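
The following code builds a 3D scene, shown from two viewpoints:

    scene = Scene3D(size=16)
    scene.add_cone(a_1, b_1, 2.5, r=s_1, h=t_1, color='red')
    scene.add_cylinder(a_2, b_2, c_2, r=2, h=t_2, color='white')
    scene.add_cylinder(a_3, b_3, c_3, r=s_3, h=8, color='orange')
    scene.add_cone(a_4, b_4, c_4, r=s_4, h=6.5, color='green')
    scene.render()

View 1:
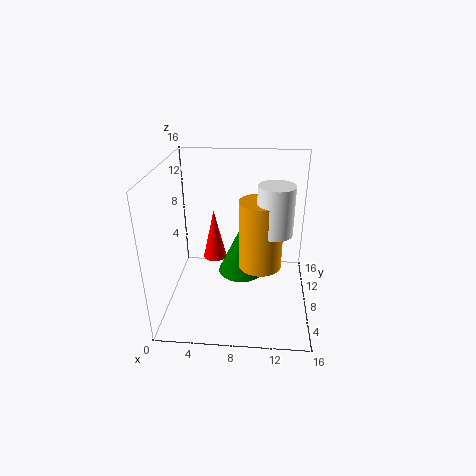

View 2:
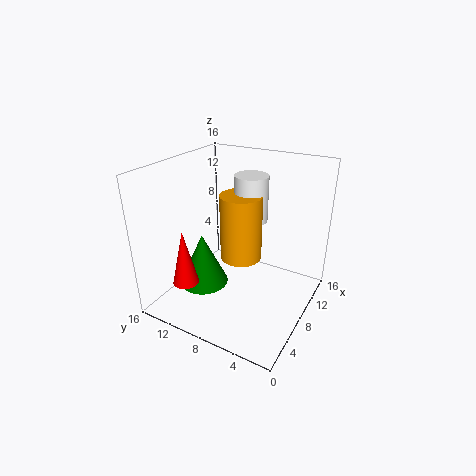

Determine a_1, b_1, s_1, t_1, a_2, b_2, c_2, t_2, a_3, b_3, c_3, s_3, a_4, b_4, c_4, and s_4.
a_1 = 4.5
b_1 = 13
s_1 = 1.5
t_1 = 6.5
a_2 = 12
b_2 = 8.5
c_2 = 8.5
t_2 = 5.5
a_3 = 10.5
b_3 = 9
c_3 = 4
s_3 = 2.5
a_4 = 8
b_4 = 13
c_4 = 0.5
s_4 = 3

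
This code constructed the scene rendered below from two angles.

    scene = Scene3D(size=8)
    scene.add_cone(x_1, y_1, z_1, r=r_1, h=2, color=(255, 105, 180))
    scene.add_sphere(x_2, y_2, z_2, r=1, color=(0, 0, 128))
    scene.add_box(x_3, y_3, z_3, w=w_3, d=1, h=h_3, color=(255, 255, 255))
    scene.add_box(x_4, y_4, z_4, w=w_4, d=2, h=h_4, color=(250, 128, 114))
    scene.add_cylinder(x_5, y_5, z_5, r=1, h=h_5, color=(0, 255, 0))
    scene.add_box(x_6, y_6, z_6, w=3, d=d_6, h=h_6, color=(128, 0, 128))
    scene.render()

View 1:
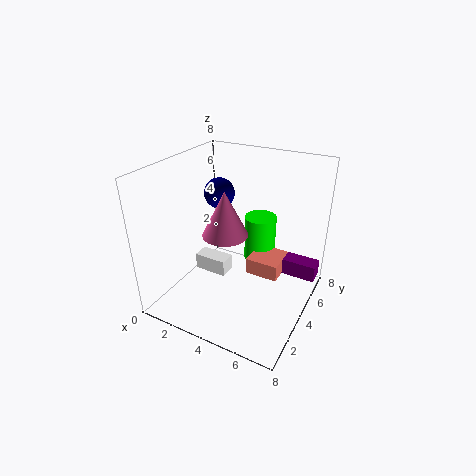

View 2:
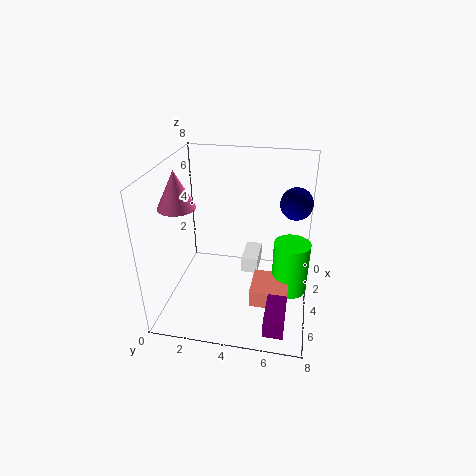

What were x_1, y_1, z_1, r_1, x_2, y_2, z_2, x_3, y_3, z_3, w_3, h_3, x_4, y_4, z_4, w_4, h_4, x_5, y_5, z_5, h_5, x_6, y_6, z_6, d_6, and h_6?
x_1 = 5, y_1 = 1, z_1 = 6, r_1 = 1, x_2 = 1, y_2 = 7, z_2 = 5, x_3 = 1, y_3 = 4, z_3 = 1, w_3 = 2, h_3 = 1, x_4 = 4, y_4 = 5, z_4 = 1, w_4 = 2, h_4 = 1, x_5 = 4, y_5 = 7, z_5 = 1, h_5 = 3, x_6 = 5, y_6 = 6, z_6 = 1, d_6 = 1, h_6 = 1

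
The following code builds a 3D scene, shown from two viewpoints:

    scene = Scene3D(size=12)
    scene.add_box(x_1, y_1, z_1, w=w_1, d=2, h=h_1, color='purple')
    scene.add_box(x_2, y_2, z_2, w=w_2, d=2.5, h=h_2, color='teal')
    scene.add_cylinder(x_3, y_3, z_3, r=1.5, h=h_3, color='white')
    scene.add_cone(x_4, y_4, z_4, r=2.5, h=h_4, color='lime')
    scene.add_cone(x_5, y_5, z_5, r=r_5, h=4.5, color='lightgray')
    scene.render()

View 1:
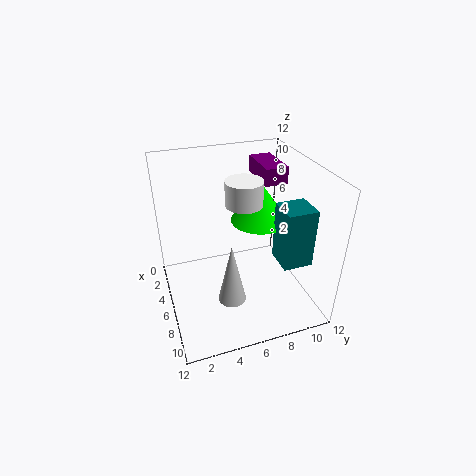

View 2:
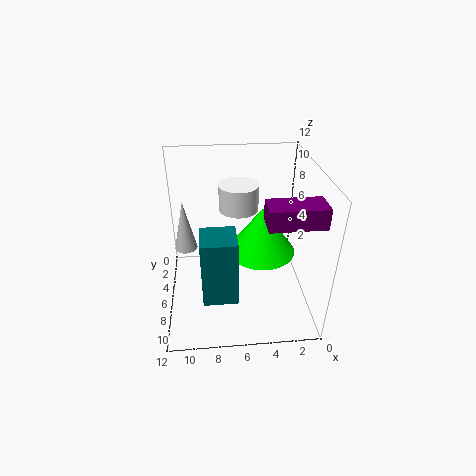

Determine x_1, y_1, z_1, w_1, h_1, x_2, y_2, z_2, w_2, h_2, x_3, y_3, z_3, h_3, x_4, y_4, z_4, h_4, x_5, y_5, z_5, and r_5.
x_1 = 0.5
y_1 = 9
z_1 = 9.5
w_1 = 4
h_1 = 1.5
x_2 = 6.5
y_2 = 9
z_2 = 4
w_2 = 2.5
h_2 = 5
x_3 = 6
y_3 = 6.5
z_3 = 9
h_3 = 2
x_4 = 4.5
y_4 = 8.5
z_4 = 6.5
h_4 = 3.5
x_5 = 10.5
y_5 = 4
z_5 = 4
r_5 = 1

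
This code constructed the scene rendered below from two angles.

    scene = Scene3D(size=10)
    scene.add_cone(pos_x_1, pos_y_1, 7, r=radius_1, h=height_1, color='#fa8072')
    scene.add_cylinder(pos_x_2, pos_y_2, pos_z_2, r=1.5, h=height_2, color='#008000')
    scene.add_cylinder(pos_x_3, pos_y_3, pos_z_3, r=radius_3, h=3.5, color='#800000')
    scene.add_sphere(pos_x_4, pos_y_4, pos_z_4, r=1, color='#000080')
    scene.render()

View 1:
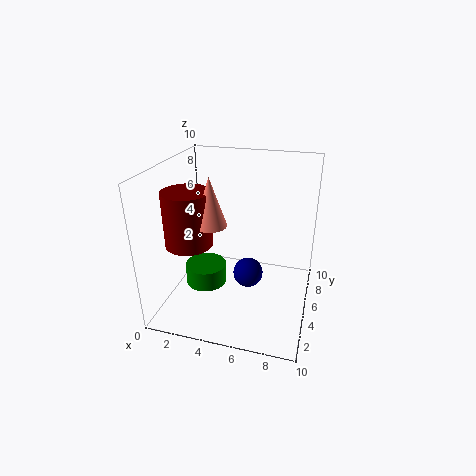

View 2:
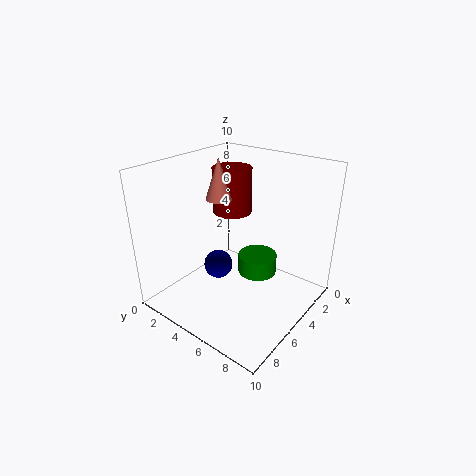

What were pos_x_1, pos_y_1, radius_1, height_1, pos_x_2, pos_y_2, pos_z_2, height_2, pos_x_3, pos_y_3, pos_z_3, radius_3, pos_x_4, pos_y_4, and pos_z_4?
pos_x_1 = 4, pos_y_1 = 2.5, radius_1 = 1, height_1 = 3, pos_x_2 = 2.5, pos_y_2 = 5, pos_z_2 = 1, height_2 = 1.5, pos_x_3 = 2.5, pos_y_3 = 2.5, pos_z_3 = 5.5, radius_3 = 1.5, pos_x_4 = 6, pos_y_4 = 4, pos_z_4 = 3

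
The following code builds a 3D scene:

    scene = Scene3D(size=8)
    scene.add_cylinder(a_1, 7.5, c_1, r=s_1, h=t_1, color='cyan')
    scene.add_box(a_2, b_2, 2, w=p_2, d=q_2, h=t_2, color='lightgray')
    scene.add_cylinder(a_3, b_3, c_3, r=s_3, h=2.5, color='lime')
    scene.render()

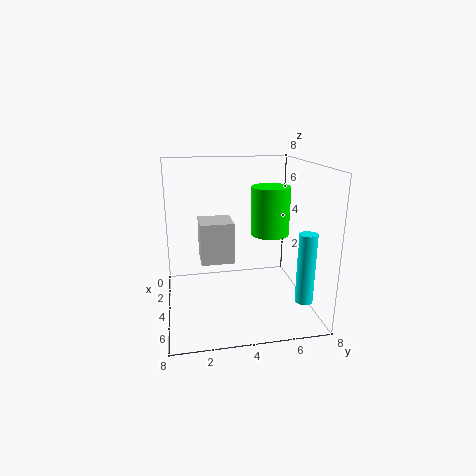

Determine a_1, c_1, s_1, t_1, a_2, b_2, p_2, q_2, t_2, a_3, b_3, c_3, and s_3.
a_1 = 5.5, c_1 = 0.5, s_1 = 0.5, t_1 = 4, a_2 = 1, b_2 = 2, p_2 = 2, q_2 = 2, t_2 = 2.5, a_3 = 5, b_3 = 5.5, c_3 = 4.5, s_3 = 1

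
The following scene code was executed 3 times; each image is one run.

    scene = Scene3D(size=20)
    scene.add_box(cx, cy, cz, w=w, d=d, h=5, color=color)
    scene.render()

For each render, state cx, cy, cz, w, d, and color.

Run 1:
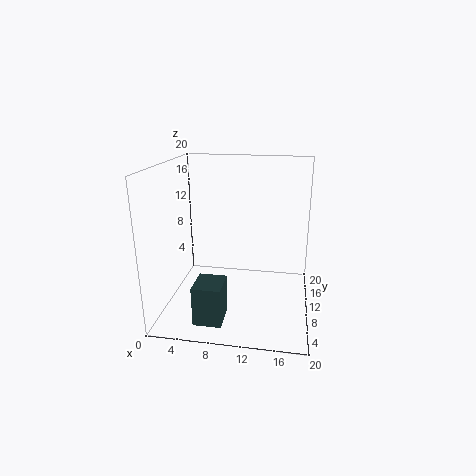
cx = 6
cy = 0.5
cz = 2
w = 3.5
d = 4
color = 'darkslategray'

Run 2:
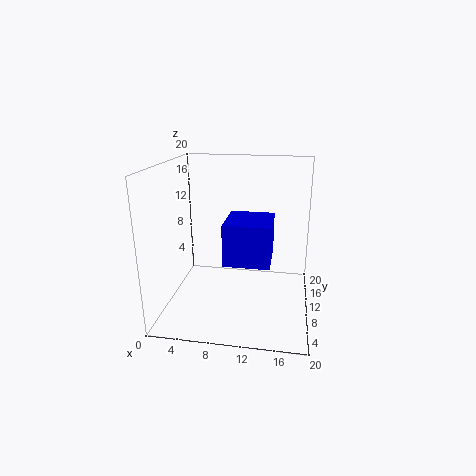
cx = 9.5
cy = 2
cz = 9.5
w = 5.5
d = 6
color = 'blue'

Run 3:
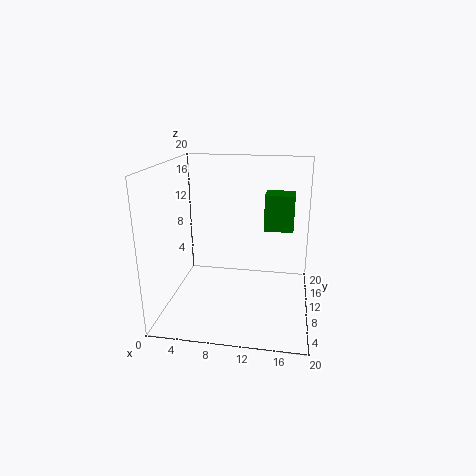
cx = 13.5
cy = 10.5
cz = 11
w = 4
d = 3.5
color = 'green'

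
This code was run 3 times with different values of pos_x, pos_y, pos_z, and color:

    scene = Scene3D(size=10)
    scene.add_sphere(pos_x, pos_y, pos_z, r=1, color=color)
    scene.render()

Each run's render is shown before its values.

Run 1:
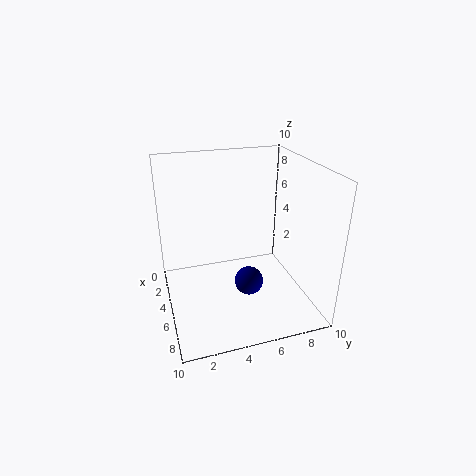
pos_x = 6, pos_y = 5.5, pos_z = 2, color = 'navy'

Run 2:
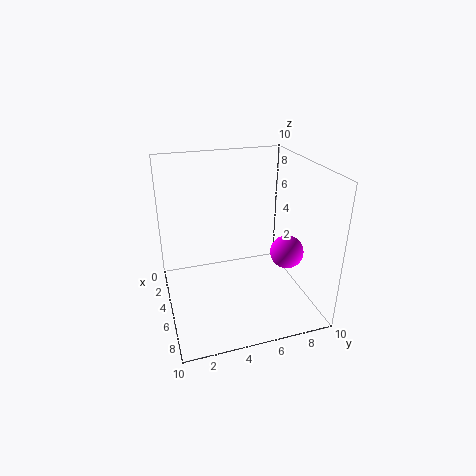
pos_x = 8.5, pos_y = 7, pos_z = 5.5, color = 'magenta'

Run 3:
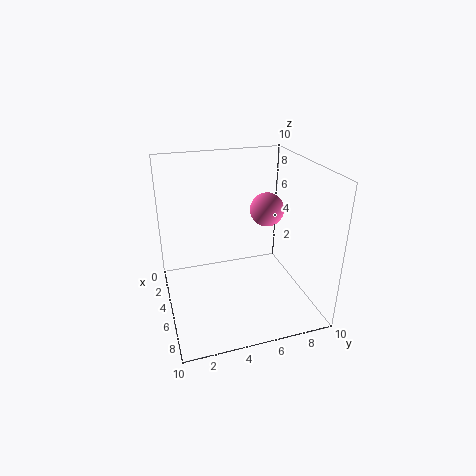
pos_x = 7.5, pos_y = 6, pos_z = 8, color = 'hotpink'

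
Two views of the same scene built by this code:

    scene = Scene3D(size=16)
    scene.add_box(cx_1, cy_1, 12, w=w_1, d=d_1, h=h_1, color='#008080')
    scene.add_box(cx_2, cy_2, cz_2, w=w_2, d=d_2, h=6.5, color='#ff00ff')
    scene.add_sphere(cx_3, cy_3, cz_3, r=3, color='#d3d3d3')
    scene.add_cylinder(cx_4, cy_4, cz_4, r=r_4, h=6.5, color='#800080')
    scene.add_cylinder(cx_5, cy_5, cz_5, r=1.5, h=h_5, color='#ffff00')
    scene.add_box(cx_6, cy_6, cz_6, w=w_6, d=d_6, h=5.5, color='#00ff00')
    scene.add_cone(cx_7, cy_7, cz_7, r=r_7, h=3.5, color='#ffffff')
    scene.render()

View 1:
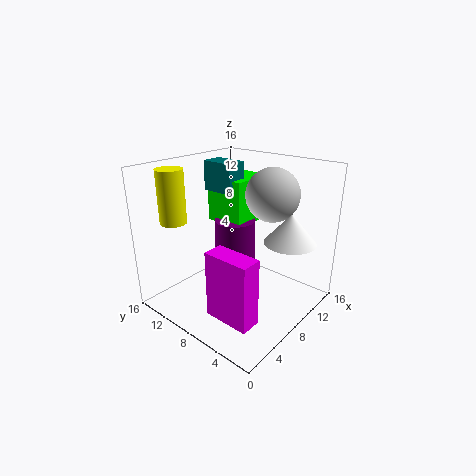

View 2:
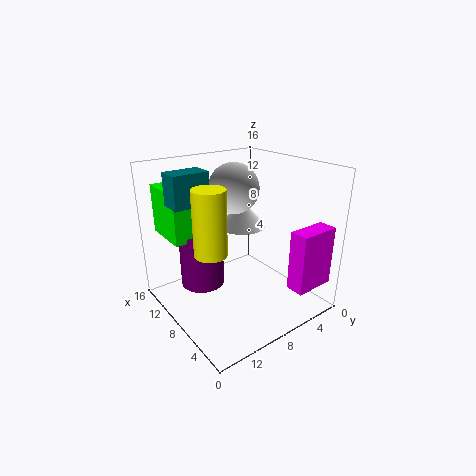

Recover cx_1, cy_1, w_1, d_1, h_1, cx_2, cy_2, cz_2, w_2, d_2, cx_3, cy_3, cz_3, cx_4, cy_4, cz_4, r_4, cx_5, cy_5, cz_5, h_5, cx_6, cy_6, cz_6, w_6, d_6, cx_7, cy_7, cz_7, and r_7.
cx_1 = 9.5
cy_1 = 10.5
w_1 = 2.5
d_1 = 4
h_1 = 3.5
cx_2 = 0.5
cy_2 = 1
cz_2 = 3.5
w_2 = 2
d_2 = 4.5
cx_3 = 11.5
cy_3 = 6
cz_3 = 12.5
cx_4 = 11
cy_4 = 11
cz_4 = 2
r_4 = 2.5
cx_5 = 4
cy_5 = 14
cz_5 = 9.5
h_5 = 6
cx_6 = 10
cy_6 = 9.5
cz_6 = 8
w_6 = 5.5
d_6 = 5
cx_7 = 12.5
cy_7 = 4
cz_7 = 7
r_7 = 3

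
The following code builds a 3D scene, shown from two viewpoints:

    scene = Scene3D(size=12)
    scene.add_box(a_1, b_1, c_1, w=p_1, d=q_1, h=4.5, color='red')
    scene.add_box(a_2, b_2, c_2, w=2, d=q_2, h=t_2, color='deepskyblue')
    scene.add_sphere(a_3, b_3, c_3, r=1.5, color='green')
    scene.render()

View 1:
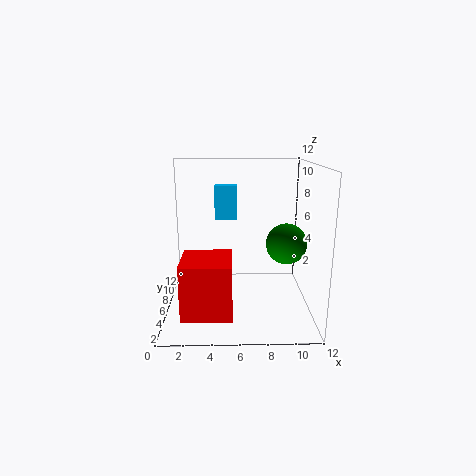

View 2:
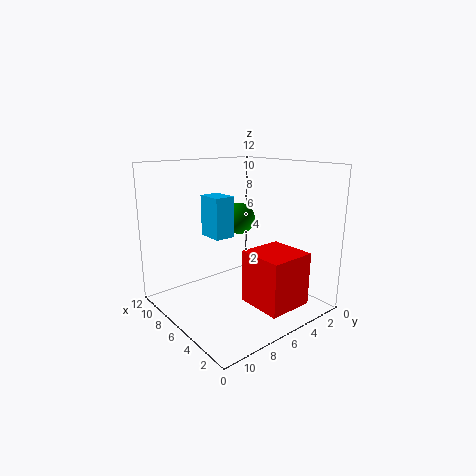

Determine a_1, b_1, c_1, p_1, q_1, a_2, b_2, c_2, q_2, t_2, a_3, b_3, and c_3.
a_1 = 1.5
b_1 = 2
c_1 = 0.5
p_1 = 4
q_1 = 4
a_2 = 4
b_2 = 8
c_2 = 7
q_2 = 1.5
t_2 = 3
a_3 = 9.5
b_3 = 3
c_3 = 6.5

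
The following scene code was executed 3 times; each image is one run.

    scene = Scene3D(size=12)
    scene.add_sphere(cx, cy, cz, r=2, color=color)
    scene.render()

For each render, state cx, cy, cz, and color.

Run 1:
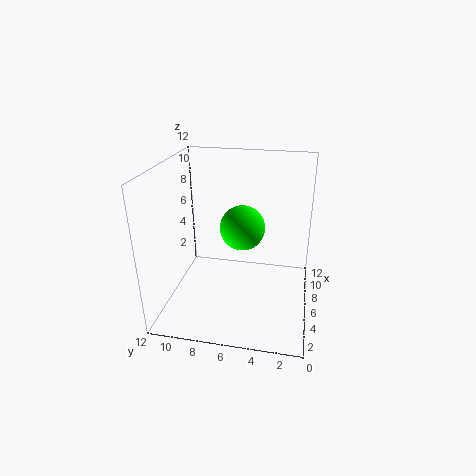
cx = 8, cy = 6, cz = 6, color = 'lime'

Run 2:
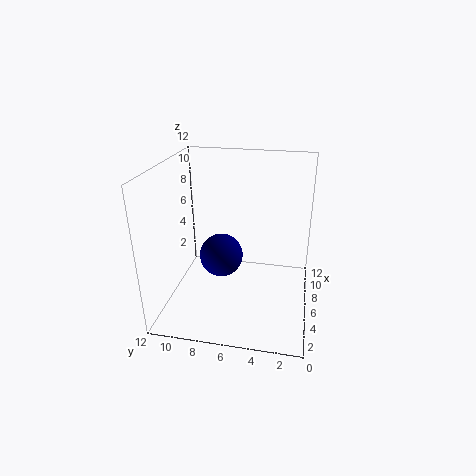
cx = 8, cy = 8, cz = 3, color = 'navy'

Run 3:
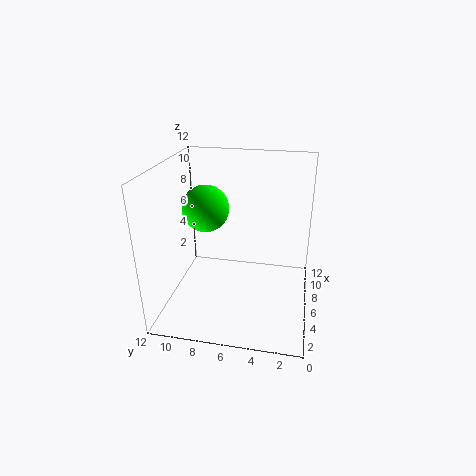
cx = 7, cy = 9, cz = 8, color = 'lime'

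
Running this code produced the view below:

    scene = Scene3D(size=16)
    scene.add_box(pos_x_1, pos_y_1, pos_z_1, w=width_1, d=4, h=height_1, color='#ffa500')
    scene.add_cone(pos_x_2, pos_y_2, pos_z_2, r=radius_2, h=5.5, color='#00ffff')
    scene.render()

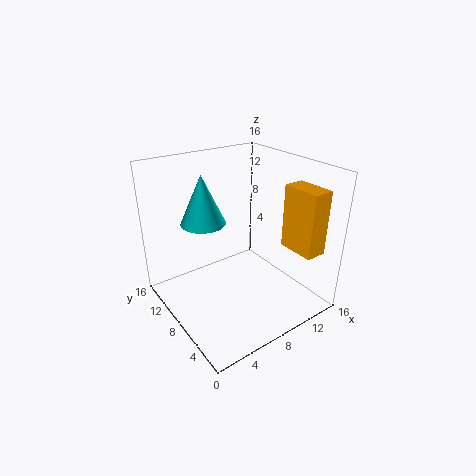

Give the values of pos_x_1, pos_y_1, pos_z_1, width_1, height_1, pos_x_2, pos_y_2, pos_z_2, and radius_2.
pos_x_1 = 11.25; pos_y_1 = 0.5; pos_z_1 = 7.75; width_1 = 2.25; height_1 = 6.75; pos_x_2 = 5.25; pos_y_2 = 10.75; pos_z_2 = 9.5; radius_2 = 2.5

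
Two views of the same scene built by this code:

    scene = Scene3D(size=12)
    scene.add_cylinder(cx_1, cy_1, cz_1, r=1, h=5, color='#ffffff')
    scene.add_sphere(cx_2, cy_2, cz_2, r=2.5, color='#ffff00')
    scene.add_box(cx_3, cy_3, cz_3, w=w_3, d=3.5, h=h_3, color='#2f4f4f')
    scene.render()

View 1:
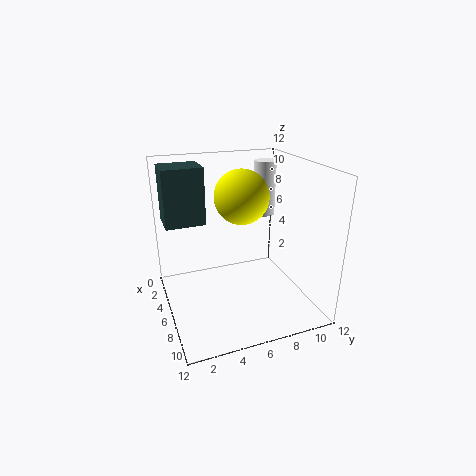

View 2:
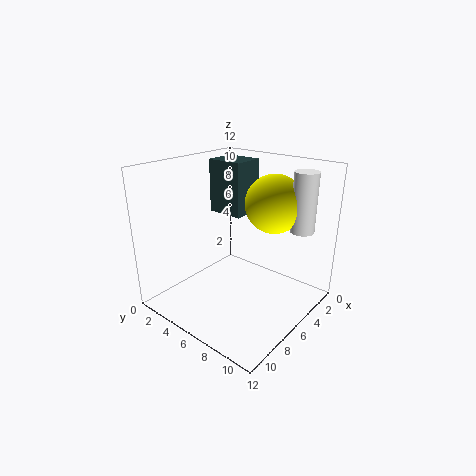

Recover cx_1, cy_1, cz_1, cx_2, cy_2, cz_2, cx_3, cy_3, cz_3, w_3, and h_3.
cx_1 = 2.5, cy_1 = 10, cz_1 = 6.5, cx_2 = 3, cy_2 = 7.5, cz_2 = 8.5, cx_3 = 0.5, cy_3 = 0.5, cz_3 = 6.5, w_3 = 3, h_3 = 5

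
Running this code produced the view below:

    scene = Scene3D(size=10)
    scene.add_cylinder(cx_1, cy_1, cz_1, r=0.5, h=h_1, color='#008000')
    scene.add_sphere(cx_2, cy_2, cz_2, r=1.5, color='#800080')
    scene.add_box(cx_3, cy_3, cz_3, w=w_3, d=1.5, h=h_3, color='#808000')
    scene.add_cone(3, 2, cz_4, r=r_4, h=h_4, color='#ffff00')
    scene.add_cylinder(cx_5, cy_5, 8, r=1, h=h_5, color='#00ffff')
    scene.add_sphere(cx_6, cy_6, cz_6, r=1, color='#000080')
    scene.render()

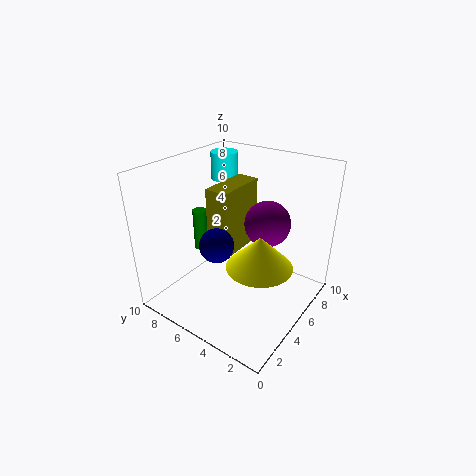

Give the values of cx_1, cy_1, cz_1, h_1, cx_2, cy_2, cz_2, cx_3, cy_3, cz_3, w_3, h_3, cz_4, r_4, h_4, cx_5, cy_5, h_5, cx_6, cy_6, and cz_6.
cx_1 = 4.5; cy_1 = 8; cz_1 = 3.5; h_1 = 3; cx_2 = 5.5; cy_2 = 3; cz_2 = 6.5; cx_3 = 3; cy_3 = 4.5; cz_3 = 4.5; w_3 = 3.5; h_3 = 4.5; cz_4 = 5; r_4 = 2; h_4 = 2; cx_5 = 7.5; cy_5 = 8; h_5 = 2; cx_6 = 1.5; cy_6 = 4; cz_6 = 6.5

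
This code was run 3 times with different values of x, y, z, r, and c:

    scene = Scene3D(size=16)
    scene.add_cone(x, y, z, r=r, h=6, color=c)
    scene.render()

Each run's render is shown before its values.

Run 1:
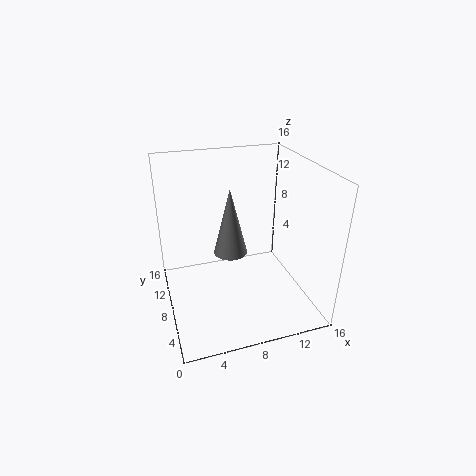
x = 5.5; y = 2.5; z = 10; r = 1.5; c = 'gray'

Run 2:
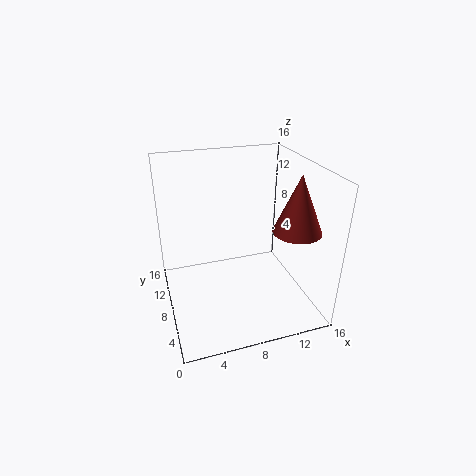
x = 13; y = 4; z = 10; r = 2.5; c = 'brown'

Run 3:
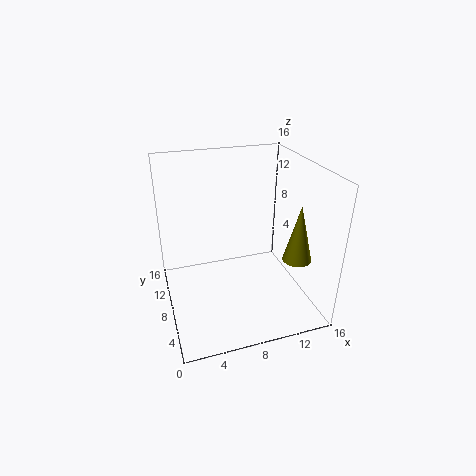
x = 13; y = 3.5; z = 7; r = 1.5; c = 'olive'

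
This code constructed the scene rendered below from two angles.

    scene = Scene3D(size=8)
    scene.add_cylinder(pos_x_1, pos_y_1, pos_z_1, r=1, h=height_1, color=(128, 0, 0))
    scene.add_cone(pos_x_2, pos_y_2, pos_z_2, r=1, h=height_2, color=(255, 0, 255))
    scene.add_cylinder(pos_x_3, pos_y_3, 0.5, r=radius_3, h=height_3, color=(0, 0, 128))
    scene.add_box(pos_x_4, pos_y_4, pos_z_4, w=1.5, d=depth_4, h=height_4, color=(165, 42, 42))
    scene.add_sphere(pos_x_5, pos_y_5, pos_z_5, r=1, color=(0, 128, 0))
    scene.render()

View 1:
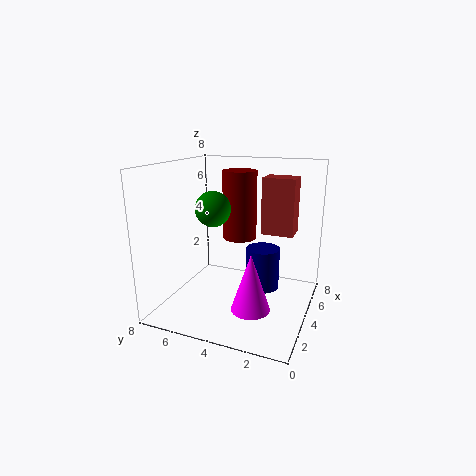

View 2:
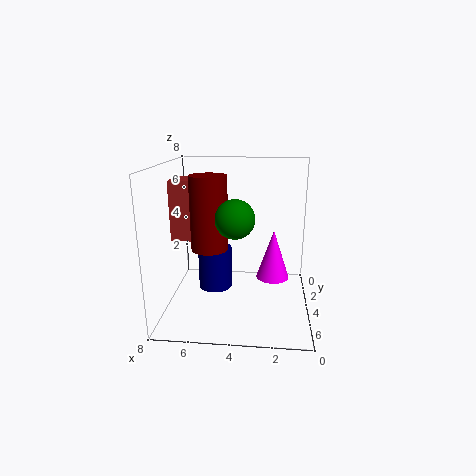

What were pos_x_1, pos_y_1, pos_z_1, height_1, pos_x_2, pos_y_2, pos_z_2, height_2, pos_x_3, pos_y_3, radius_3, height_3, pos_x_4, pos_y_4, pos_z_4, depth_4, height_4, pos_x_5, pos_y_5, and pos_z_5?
pos_x_1 = 5.5
pos_y_1 = 4.5
pos_z_1 = 3.5
height_1 = 4
pos_x_2 = 2
pos_y_2 = 2.5
pos_z_2 = 1
height_2 = 3
pos_x_3 = 5.5
pos_y_3 = 3
radius_3 = 1
height_3 = 2.5
pos_x_4 = 6.5
pos_y_4 = 1.5
pos_z_4 = 3.5
depth_4 = 2
height_4 = 3.5
pos_x_5 = 4
pos_y_5 = 5.5
pos_z_5 = 5.5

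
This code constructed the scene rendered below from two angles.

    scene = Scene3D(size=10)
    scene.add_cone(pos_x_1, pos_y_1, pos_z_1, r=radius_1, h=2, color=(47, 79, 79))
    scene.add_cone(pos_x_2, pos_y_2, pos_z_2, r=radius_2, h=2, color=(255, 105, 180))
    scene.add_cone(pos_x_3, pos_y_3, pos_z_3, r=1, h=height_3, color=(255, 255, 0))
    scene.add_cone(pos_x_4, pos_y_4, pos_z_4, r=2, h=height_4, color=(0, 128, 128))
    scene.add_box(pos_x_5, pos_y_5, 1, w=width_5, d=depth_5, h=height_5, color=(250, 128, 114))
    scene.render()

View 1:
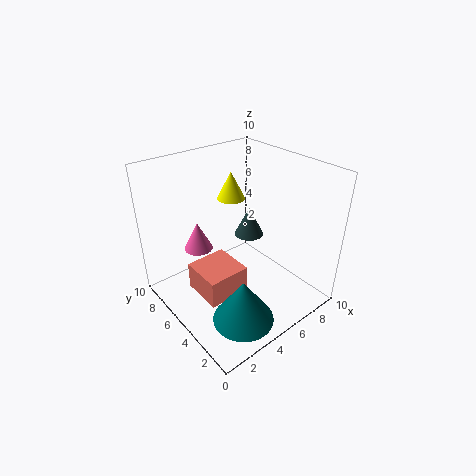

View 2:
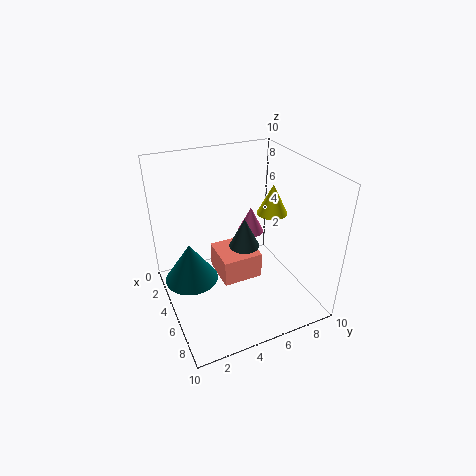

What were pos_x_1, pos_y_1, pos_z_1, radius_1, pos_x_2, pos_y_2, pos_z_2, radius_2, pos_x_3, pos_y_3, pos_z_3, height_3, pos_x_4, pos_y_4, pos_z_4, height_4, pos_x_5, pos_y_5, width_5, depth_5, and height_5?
pos_x_1 = 6, pos_y_1 = 5, pos_z_1 = 5, radius_1 = 1, pos_x_2 = 3, pos_y_2 = 7, pos_z_2 = 4, radius_2 = 1, pos_x_3 = 6, pos_y_3 = 7, pos_z_3 = 7, height_3 = 2, pos_x_4 = 3, pos_y_4 = 2, pos_z_4 = 1, height_4 = 3, pos_x_5 = 2, pos_y_5 = 4, width_5 = 3, depth_5 = 3, height_5 = 2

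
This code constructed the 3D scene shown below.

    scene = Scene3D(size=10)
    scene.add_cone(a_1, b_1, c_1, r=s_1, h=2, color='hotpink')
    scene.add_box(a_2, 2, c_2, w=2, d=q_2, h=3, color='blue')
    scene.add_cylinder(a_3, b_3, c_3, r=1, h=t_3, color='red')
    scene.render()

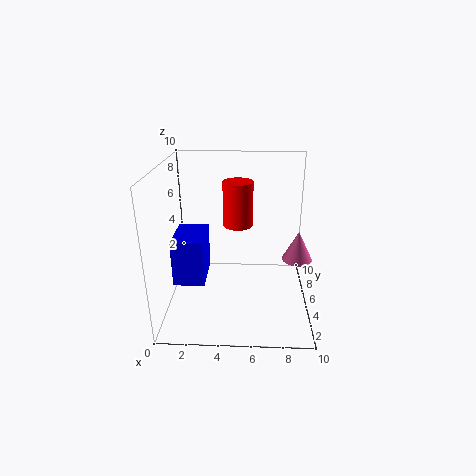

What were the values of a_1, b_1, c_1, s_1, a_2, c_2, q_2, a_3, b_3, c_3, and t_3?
a_1 = 9; b_1 = 4; c_1 = 4; s_1 = 1; a_2 = 1; c_2 = 3; q_2 = 3; a_3 = 5; b_3 = 5; c_3 = 6; t_3 = 3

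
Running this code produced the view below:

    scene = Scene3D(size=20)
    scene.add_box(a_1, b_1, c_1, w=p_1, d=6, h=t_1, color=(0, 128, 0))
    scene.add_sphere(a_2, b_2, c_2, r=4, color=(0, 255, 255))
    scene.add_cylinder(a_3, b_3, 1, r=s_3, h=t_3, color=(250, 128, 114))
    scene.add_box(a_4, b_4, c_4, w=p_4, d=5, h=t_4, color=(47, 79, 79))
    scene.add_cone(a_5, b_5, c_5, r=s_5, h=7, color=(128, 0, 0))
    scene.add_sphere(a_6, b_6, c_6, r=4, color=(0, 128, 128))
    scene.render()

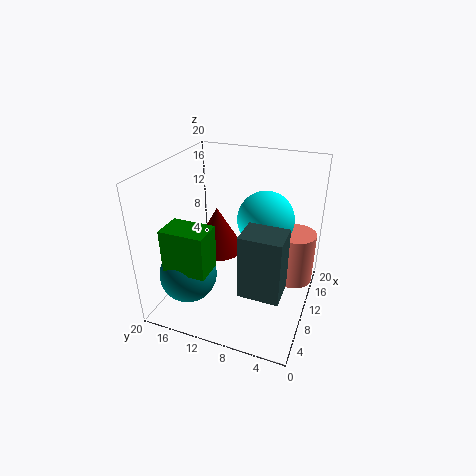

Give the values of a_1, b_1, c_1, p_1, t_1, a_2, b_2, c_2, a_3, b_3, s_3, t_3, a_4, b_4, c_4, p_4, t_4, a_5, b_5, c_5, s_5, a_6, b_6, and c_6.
a_1 = 3
b_1 = 12
c_1 = 7
p_1 = 4
t_1 = 6
a_2 = 13
b_2 = 7
c_2 = 12
a_3 = 16
b_3 = 3
s_3 = 3
t_3 = 8
a_4 = 2
b_4 = 2
c_4 = 7
p_4 = 4
t_4 = 8
a_5 = 14
b_5 = 15
c_5 = 5
s_5 = 4
a_6 = 6
b_6 = 16
c_6 = 5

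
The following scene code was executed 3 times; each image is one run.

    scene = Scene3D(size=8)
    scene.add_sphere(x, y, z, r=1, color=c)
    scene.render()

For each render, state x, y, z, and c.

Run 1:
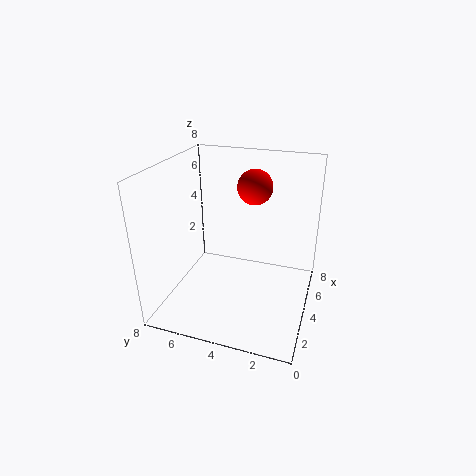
x = 5.5; y = 3.5; z = 6.5; c = 'red'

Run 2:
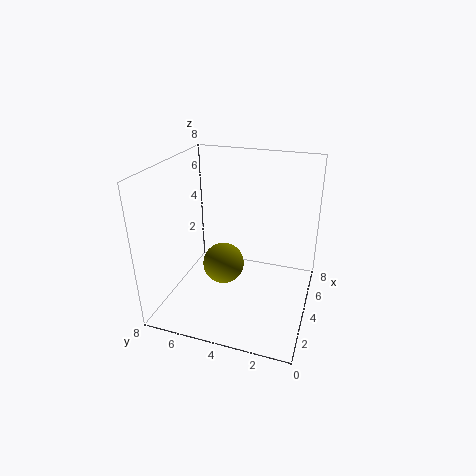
x = 1.75; y = 4; z = 3.75; c = 'olive'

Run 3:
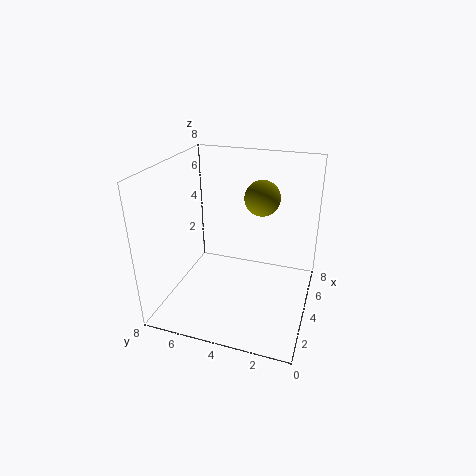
x = 5.25; y = 3; z = 6; c = 'olive'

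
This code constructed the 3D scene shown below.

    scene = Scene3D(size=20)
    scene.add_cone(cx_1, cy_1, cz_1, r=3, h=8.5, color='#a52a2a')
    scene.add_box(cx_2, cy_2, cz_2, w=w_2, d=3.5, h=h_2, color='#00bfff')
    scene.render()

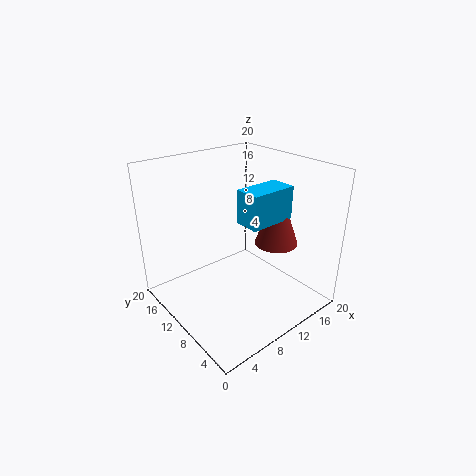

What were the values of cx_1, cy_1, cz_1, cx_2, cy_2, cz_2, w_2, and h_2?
cx_1 = 14.5, cy_1 = 7, cz_1 = 9, cx_2 = 9, cy_2 = 5.5, cz_2 = 13, w_2 = 6.5, h_2 = 4.5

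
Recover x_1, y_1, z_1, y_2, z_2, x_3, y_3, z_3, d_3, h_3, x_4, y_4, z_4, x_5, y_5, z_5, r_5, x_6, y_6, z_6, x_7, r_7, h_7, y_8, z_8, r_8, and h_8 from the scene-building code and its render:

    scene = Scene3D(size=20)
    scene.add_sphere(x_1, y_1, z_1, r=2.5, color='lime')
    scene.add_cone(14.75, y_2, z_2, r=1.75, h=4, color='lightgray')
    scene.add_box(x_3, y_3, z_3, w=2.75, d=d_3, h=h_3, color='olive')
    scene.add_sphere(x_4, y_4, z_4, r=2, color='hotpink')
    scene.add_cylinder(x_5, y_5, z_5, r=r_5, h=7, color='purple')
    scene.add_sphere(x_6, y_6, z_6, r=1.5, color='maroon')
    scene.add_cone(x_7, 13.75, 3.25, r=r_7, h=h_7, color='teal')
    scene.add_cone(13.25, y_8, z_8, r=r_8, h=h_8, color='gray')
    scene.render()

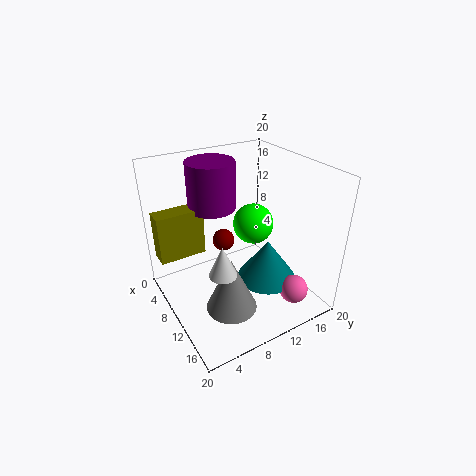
x_1 = 13.25
y_1 = 10.25
z_1 = 13.75
y_2 = 5
z_2 = 8.75
x_3 = 2.75
y_3 = 0.25
z_3 = 6.25
d_3 = 6.75
h_3 = 7
x_4 = 16.25
y_4 = 15.5
z_4 = 3
x_5 = 4.25
y_5 = 9
z_5 = 12.5
r_5 = 3.5
x_6 = 9
y_6 = 8.25
z_6 = 9.75
x_7 = 12
r_7 = 4.25
h_7 = 6
y_8 = 7
z_8 = 1.5
r_8 = 3.5
h_8 = 7.75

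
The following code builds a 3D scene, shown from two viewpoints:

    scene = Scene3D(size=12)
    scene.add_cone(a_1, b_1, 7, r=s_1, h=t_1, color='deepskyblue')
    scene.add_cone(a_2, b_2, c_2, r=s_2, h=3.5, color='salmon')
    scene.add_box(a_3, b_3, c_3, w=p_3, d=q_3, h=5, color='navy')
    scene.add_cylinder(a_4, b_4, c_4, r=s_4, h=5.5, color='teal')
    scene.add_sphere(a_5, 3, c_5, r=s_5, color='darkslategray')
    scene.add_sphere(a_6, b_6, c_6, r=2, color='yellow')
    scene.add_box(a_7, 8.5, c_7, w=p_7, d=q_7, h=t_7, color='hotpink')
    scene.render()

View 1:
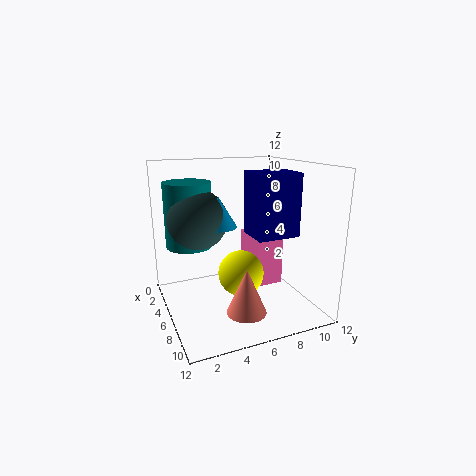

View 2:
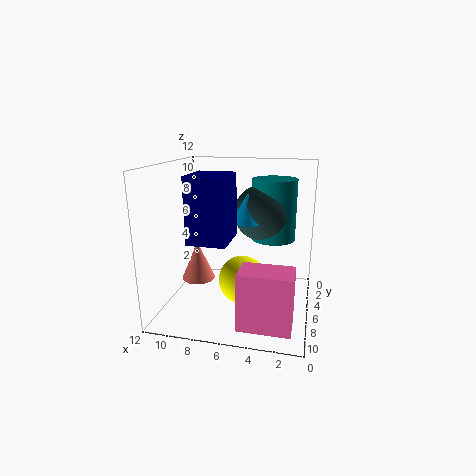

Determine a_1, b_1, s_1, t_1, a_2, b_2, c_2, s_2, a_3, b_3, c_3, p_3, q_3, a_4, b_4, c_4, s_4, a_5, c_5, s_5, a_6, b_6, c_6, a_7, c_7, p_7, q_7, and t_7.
a_1 = 5.5; b_1 = 4.5; s_1 = 1.5; t_1 = 2.5; a_2 = 10; b_2 = 5; c_2 = 1.5; s_2 = 1.5; a_3 = 6; b_3 = 6.5; c_3 = 6.5; p_3 = 3; q_3 = 3.5; a_4 = 3.5; b_4 = 2.5; c_4 = 5; s_4 = 2; a_5 = 4.5; c_5 = 7.5; s_5 = 2.5; a_6 = 5.5; b_6 = 6.5; c_6 = 2.5; a_7 = 1; c_7 = 0.5; p_7 = 4; q_7 = 2.5; t_7 = 4.5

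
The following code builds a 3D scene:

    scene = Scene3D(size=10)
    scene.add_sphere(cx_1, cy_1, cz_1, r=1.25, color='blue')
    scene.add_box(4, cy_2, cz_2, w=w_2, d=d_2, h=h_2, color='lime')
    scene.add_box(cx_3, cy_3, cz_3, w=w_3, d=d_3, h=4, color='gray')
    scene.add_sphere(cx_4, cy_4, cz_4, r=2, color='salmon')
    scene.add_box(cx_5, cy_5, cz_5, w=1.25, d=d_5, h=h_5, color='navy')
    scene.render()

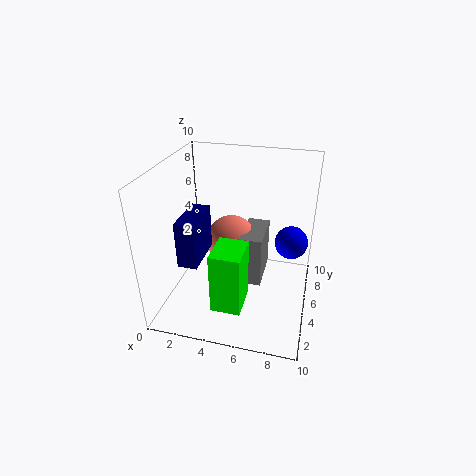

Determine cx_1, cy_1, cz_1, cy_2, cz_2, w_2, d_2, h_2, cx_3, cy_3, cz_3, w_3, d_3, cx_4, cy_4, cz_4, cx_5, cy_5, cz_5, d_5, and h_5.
cx_1 = 8.5; cy_1 = 7.75; cz_1 = 3.5; cy_2 = 1.5; cz_2 = 1.25; w_2 = 2; d_2 = 2.5; h_2 = 4.25; cx_3 = 4.75; cy_3 = 6; cz_3 = 0.25; w_3 = 1.75; d_3 = 3.5; cx_4 = 3.75; cy_4 = 7.75; cz_4 = 3; cx_5 = 2; cy_5 = 1.5; cz_5 = 4.5; d_5 = 3; h_5 = 3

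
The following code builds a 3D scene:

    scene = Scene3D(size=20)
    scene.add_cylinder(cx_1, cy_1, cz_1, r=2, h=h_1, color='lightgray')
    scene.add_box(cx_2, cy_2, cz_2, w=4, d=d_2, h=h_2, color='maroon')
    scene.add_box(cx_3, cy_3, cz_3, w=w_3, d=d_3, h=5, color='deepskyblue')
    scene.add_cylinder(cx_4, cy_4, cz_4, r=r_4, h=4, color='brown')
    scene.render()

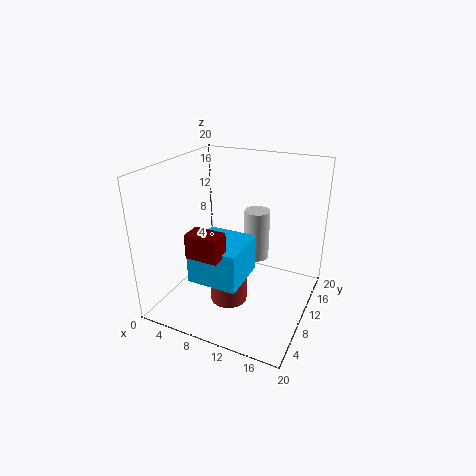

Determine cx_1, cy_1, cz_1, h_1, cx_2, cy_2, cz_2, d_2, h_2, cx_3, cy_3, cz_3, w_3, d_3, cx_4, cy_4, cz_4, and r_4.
cx_1 = 10; cy_1 = 17; cz_1 = 3.5; h_1 = 8; cx_2 = 7.5; cy_2 = 1; cz_2 = 11; d_2 = 2.5; h_2 = 3; cx_3 = 6.5; cy_3 = 2.5; cz_3 = 6.5; w_3 = 6.5; d_3 = 6.5; cx_4 = 10; cy_4 = 7; cz_4 = 2; r_4 = 2.5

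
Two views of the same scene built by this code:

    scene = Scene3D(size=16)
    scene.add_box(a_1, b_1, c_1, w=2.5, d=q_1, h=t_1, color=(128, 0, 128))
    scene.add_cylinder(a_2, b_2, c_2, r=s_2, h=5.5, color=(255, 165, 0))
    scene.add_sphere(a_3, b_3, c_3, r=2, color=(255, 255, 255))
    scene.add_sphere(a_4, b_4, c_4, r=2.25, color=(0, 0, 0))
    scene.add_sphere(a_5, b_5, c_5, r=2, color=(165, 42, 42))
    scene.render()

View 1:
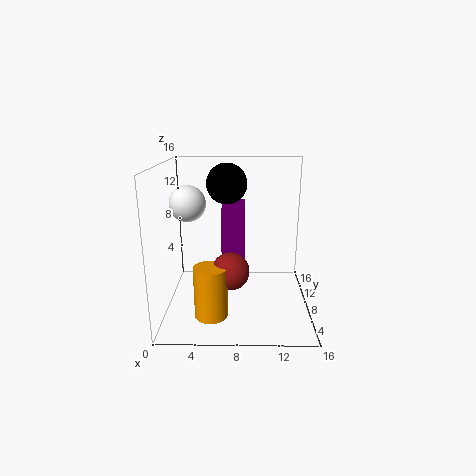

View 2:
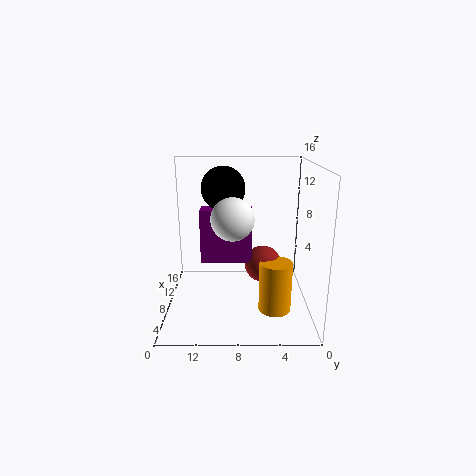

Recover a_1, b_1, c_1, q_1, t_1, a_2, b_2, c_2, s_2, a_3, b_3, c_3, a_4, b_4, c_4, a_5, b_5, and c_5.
a_1 = 6.25, b_1 = 6.5, c_1 = 5.75, q_1 = 5.5, t_1 = 5.75, a_2 = 5.25, b_2 = 4, c_2 = 0.75, s_2 = 1.75, a_3 = 2.5, b_3 = 8.5, c_3 = 11.75, a_4 = 6.75, b_4 = 9.5, c_4 = 13.75, a_5 = 7.25, b_5 = 5.25, c_5 = 5.25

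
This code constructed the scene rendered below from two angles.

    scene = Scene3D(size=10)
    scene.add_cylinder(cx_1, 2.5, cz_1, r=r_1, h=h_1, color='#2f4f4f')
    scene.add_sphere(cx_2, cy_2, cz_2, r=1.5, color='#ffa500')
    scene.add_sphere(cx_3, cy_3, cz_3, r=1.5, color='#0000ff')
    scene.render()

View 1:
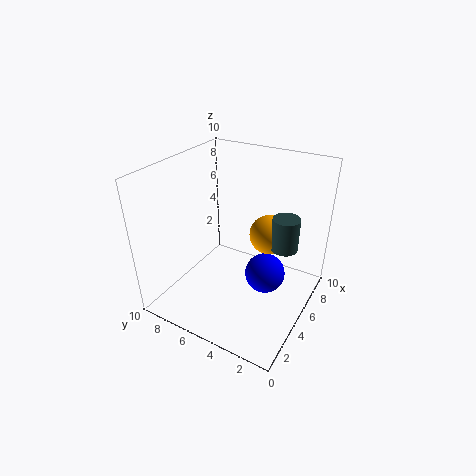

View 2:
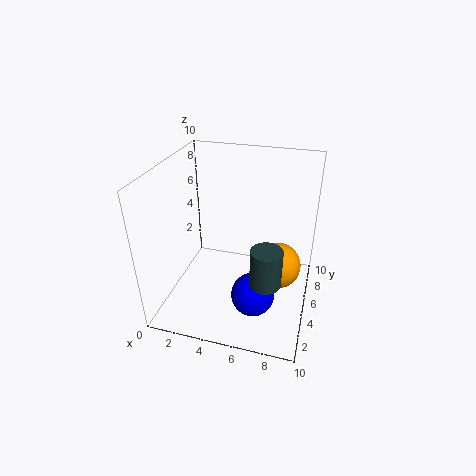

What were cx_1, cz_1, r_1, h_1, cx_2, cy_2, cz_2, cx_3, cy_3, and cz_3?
cx_1 = 7.5
cz_1 = 3.5
r_1 = 1
h_1 = 2.5
cx_2 = 8
cy_2 = 4
cz_2 = 4
cx_3 = 6.5
cy_3 = 3.5
cz_3 = 1.5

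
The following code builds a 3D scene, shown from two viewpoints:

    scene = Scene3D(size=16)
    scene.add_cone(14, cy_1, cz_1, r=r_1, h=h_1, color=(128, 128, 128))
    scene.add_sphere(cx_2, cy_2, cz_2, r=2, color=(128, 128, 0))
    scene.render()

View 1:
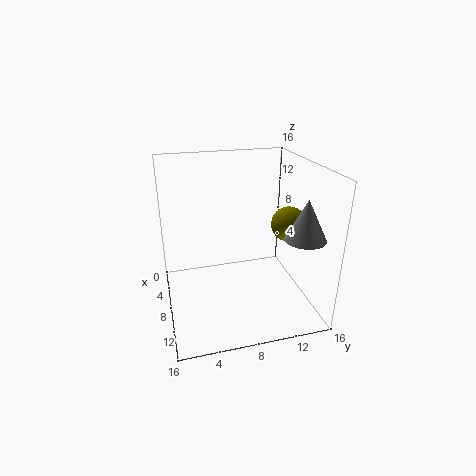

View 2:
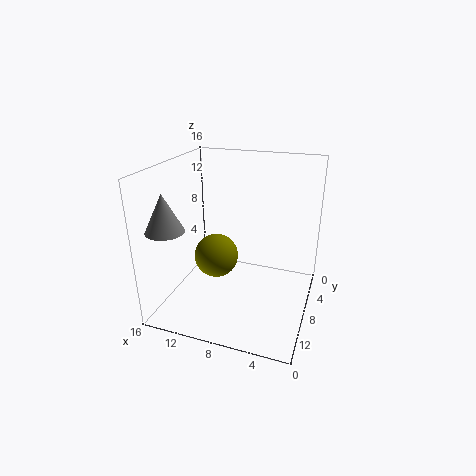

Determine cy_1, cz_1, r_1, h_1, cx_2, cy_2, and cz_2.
cy_1 = 13, cz_1 = 10, r_1 = 2, h_1 = 4, cx_2 = 8, cy_2 = 14, cz_2 = 9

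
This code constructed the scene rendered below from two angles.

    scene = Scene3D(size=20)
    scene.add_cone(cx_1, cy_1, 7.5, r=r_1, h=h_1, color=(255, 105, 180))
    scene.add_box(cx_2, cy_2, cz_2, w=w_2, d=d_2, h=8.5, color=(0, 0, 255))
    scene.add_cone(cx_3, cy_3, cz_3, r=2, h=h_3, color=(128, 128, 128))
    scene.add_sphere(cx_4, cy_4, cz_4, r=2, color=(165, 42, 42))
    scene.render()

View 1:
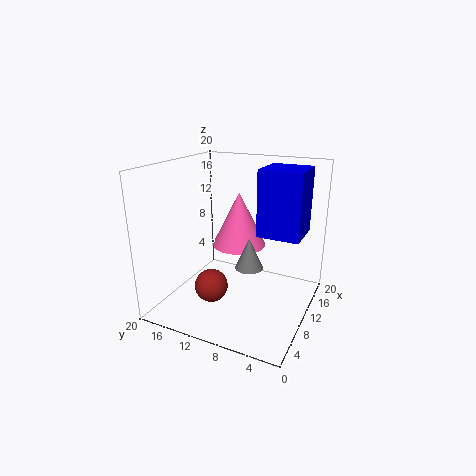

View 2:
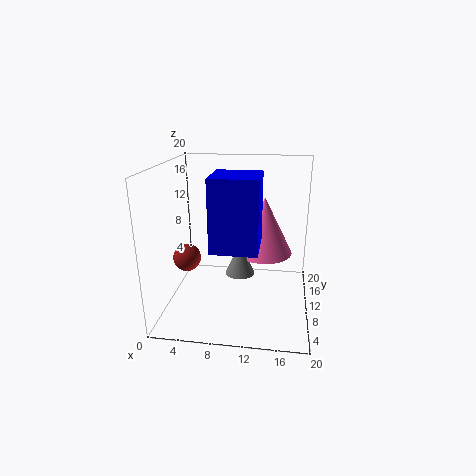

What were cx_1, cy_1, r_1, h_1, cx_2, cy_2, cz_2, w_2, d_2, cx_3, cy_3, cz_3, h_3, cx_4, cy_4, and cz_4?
cx_1 = 13.5
cy_1 = 11.5
r_1 = 4
h_1 = 8
cx_2 = 8
cy_2 = 1
cz_2 = 11.5
w_2 = 5.5
d_2 = 5.5
cx_3 = 10.5
cy_3 = 8.5
cz_3 = 5.5
h_3 = 4.5
cx_4 = 2.5
cy_4 = 10
cz_4 = 6.5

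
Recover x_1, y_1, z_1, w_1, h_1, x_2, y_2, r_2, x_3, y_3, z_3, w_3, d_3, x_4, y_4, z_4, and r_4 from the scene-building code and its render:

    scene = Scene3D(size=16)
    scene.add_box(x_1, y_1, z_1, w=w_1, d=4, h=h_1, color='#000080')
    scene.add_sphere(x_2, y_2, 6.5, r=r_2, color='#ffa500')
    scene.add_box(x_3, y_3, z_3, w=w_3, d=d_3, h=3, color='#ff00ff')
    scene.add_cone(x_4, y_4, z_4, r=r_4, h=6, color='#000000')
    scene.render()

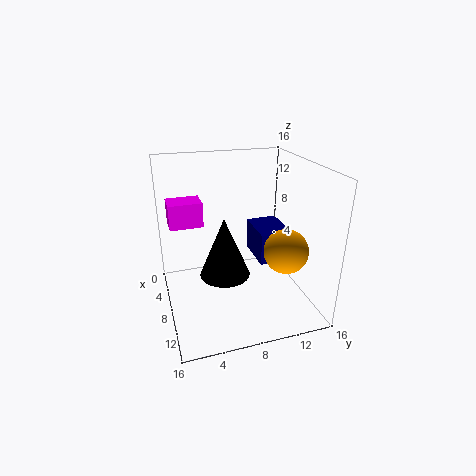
x_1 = 1, y_1 = 11.5, z_1 = 3, w_1 = 5.5, h_1 = 4, x_2 = 10, y_2 = 13, r_2 = 2.5, x_3 = 1, y_3 = 1, z_3 = 8, w_3 = 3, d_3 = 4, x_4 = 11.5, y_4 = 5.5, z_4 = 6, r_4 = 2.5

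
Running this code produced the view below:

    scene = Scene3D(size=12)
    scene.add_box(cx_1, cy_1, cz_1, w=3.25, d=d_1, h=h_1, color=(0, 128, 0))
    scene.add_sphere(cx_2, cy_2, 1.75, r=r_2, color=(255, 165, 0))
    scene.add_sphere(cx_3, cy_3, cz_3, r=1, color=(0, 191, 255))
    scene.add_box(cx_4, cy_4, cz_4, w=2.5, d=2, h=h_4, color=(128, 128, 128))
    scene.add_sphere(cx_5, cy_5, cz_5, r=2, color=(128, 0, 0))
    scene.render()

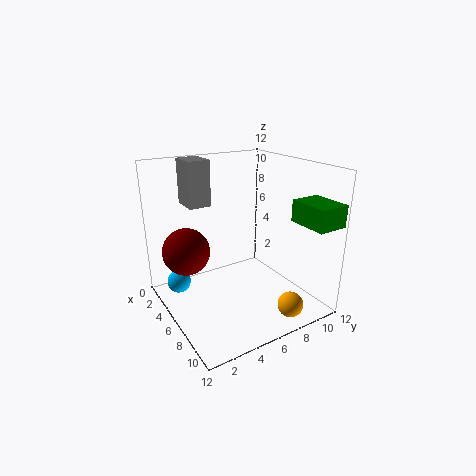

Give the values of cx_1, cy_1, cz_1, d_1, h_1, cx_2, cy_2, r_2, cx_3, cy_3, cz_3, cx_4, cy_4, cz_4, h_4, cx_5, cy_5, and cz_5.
cx_1 = 8.75; cy_1 = 9.25; cz_1 = 7.75; d_1 = 2.5; h_1 = 1.75; cx_2 = 11; cy_2 = 7.75; r_2 = 1; cx_3 = 3.5; cy_3 = 1.5; cz_3 = 2; cx_4 = 0.25; cy_4 = 3.25; cz_4 = 8; h_4 = 4; cx_5 = 3.75; cy_5 = 2.25; cz_5 = 4.75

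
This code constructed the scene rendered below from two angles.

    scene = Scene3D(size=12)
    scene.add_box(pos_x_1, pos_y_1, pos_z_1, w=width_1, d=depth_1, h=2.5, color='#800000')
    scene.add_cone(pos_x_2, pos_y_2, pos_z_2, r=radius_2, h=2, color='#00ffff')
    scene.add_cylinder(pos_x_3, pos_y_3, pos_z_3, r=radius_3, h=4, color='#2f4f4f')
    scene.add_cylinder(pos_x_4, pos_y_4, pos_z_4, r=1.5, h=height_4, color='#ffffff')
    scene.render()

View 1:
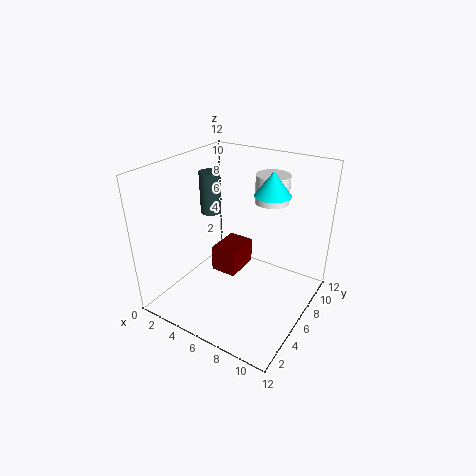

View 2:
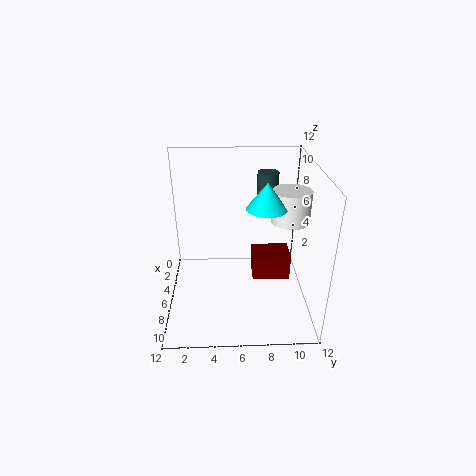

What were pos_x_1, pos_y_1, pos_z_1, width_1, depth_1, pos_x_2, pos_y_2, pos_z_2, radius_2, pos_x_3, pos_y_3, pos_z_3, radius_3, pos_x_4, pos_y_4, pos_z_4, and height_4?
pos_x_1 = 2; pos_y_1 = 7.5; pos_z_1 = 0.5; width_1 = 2.5; depth_1 = 3.5; pos_x_2 = 8; pos_y_2 = 8; pos_z_2 = 9.5; radius_2 = 1.5; pos_x_3 = 1; pos_y_3 = 9; pos_z_3 = 6; radius_3 = 1; pos_x_4 = 7; pos_y_4 = 10; pos_z_4 = 8; height_4 = 2.5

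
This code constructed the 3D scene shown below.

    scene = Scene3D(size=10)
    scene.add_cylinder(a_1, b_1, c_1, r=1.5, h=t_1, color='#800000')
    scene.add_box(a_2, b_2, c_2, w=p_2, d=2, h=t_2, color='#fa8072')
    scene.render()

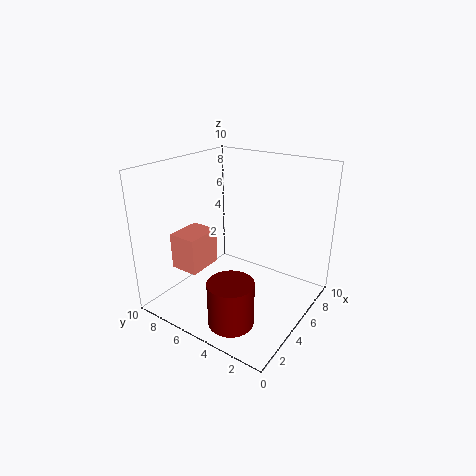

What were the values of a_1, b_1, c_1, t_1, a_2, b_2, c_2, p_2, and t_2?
a_1 = 2
b_1 = 3.5
c_1 = 0.5
t_1 = 3
a_2 = 2
b_2 = 6.5
c_2 = 3
p_2 = 2.5
t_2 = 2.5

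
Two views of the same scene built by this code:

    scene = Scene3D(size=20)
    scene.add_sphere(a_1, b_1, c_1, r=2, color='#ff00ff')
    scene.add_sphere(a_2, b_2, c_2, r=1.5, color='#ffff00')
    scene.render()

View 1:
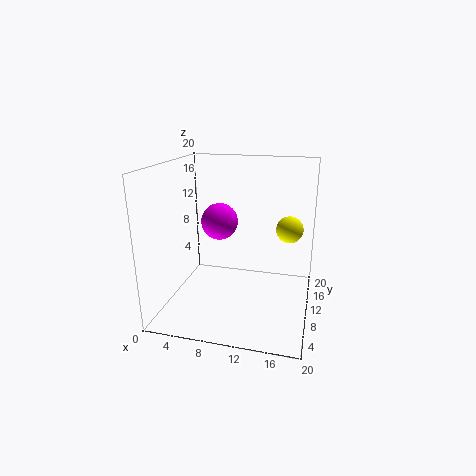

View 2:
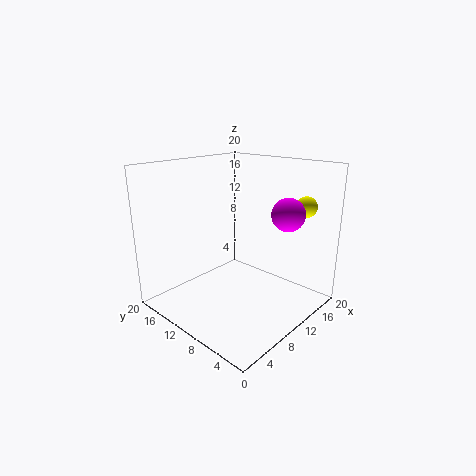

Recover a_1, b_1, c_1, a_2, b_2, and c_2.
a_1 = 10; b_1 = 2; c_1 = 15; a_2 = 17.5; b_2 = 4; c_2 = 14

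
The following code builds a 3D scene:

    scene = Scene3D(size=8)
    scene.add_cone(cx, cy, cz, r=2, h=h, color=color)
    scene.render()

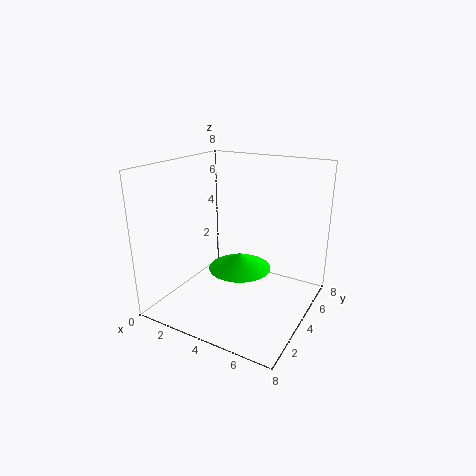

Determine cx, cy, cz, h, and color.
cx = 3
cy = 6
cz = 1
h = 1
color = 'lime'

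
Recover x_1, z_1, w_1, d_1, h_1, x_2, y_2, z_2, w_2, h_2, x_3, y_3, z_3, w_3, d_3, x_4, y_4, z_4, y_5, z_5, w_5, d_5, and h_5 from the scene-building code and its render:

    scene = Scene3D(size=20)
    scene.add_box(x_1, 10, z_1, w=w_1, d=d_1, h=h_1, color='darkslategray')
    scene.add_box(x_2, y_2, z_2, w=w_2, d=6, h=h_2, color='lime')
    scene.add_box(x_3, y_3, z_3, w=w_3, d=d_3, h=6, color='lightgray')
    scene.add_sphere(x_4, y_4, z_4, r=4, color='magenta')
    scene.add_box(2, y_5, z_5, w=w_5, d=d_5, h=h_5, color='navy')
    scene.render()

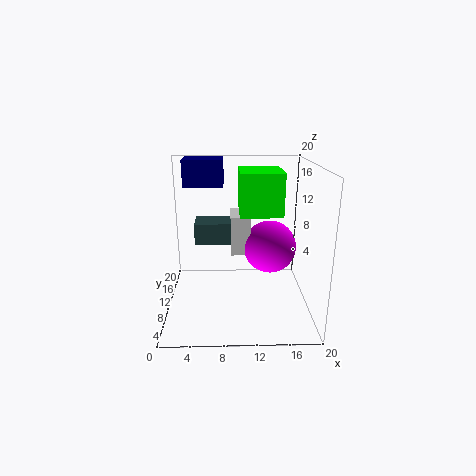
x_1 = 4
z_1 = 9
w_1 = 5
d_1 = 4
h_1 = 3
x_2 = 10
y_2 = 3
z_2 = 15
w_2 = 5
h_2 = 5
x_3 = 9
y_3 = 13
z_3 = 6
w_3 = 3
d_3 = 5
x_4 = 15
y_4 = 14
z_4 = 7
y_5 = 15
z_5 = 16
w_5 = 6
d_5 = 5
h_5 = 4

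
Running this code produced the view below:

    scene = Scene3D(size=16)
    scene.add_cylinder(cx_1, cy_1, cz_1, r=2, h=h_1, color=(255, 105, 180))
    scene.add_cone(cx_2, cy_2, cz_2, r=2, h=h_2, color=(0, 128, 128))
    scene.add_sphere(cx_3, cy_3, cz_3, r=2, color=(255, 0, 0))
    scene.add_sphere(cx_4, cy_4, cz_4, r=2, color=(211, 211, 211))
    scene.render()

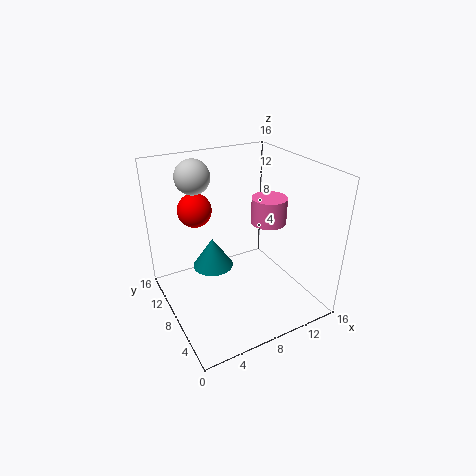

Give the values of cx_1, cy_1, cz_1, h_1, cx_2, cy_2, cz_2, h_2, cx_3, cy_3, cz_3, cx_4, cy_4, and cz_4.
cx_1 = 12, cy_1 = 8, cz_1 = 9, h_1 = 3, cx_2 = 4, cy_2 = 6, cz_2 = 7, h_2 = 3, cx_3 = 5, cy_3 = 13, cz_3 = 10, cx_4 = 5, cy_4 = 13, cz_4 = 14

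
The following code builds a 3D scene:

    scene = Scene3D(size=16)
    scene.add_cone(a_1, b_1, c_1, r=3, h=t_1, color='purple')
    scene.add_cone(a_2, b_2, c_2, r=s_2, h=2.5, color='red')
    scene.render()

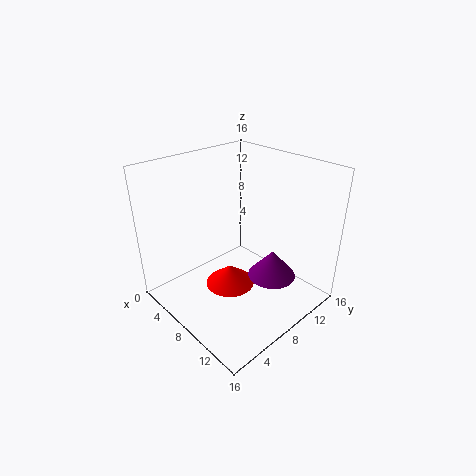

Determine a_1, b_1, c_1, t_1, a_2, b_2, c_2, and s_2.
a_1 = 9; b_1 = 13; c_1 = 1; t_1 = 3.5; a_2 = 6; b_2 = 8.5; c_2 = 0.5; s_2 = 3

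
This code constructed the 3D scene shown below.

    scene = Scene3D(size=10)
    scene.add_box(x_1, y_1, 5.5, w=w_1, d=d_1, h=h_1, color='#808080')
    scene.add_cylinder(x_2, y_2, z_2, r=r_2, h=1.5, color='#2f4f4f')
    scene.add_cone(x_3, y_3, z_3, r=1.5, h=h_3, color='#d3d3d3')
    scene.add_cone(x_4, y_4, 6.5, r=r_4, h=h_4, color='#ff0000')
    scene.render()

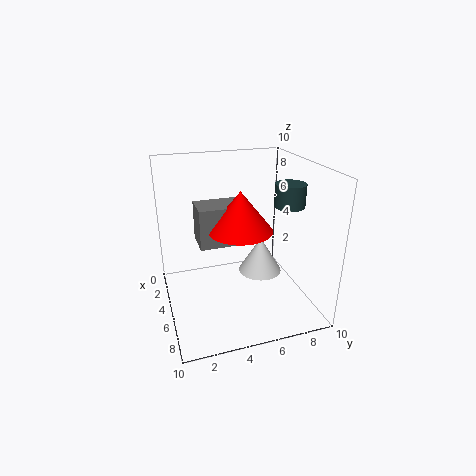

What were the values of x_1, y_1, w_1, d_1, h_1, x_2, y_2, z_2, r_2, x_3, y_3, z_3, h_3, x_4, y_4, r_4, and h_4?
x_1 = 5
y_1 = 2
w_1 = 2
d_1 = 3
h_1 = 2.5
x_2 = 6.5
y_2 = 8
z_2 = 7.5
r_2 = 1
x_3 = 5.5
y_3 = 6.5
z_3 = 2.5
h_3 = 2.5
x_4 = 7
y_4 = 4.5
r_4 = 2
h_4 = 2.5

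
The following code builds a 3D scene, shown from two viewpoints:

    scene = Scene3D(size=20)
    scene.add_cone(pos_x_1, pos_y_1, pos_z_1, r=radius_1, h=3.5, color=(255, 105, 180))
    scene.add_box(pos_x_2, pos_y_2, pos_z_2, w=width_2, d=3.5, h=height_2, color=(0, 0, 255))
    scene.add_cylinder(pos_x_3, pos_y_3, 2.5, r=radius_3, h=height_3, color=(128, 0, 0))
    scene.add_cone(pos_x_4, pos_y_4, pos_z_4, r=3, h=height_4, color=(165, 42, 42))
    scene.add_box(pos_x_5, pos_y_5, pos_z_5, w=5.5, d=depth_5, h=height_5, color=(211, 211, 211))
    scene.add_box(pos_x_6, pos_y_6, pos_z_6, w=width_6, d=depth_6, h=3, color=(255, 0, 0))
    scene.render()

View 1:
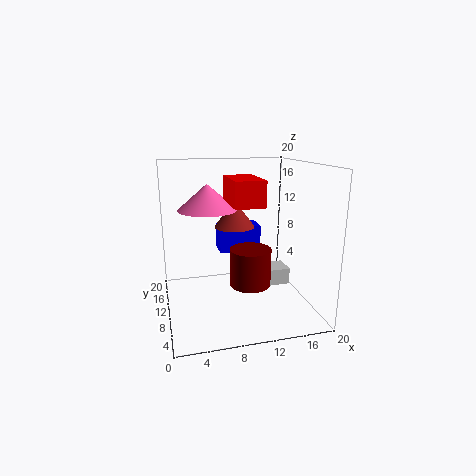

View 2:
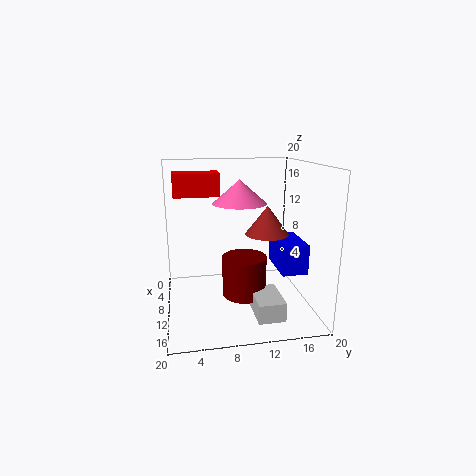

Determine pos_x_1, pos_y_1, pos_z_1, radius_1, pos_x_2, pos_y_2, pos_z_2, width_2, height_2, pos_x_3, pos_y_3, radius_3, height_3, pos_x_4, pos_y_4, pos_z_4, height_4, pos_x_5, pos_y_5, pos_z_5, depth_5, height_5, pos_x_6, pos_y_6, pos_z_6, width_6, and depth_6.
pos_x_1 = 6, pos_y_1 = 11, pos_z_1 = 14, radius_1 = 4, pos_x_2 = 8.5, pos_y_2 = 15, pos_z_2 = 6, width_2 = 6.5, height_2 = 4, pos_x_3 = 12, pos_y_3 = 10.5, radius_3 = 3, height_3 = 5.5, pos_x_4 = 10.5, pos_y_4 = 14, pos_z_4 = 10.5, height_4 = 4, pos_x_5 = 13, pos_y_5 = 11, pos_z_5 = 1.5, depth_5 = 3.5, height_5 = 2.5, pos_x_6 = 7.5, pos_y_6 = 1.5, pos_z_6 = 16, width_6 = 3.5, depth_6 = 6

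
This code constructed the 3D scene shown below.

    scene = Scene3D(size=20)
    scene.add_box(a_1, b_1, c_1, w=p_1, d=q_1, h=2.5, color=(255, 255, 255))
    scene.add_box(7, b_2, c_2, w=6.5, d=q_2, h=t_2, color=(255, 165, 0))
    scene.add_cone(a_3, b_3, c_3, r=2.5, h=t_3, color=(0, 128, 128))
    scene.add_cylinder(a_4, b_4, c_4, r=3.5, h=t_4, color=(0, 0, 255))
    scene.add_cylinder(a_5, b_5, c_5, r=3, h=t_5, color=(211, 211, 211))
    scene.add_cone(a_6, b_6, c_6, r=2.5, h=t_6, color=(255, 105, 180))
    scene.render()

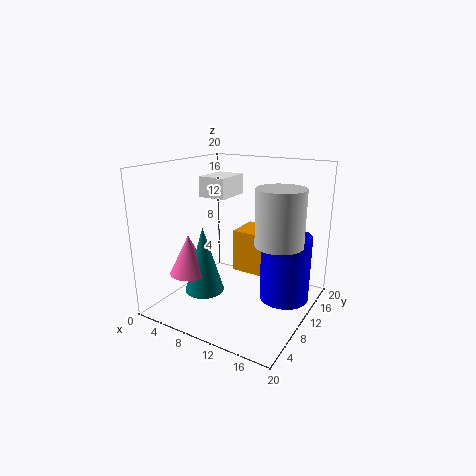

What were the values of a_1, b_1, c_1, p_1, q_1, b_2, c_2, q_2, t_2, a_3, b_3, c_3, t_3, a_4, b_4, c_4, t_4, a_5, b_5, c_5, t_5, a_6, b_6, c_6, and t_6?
a_1 = 7.5
b_1 = 5
c_1 = 16.5
p_1 = 3.5
q_1 = 4.5
b_2 = 13.5
c_2 = 3
q_2 = 5.5
t_2 = 6.5
a_3 = 8.5
b_3 = 4
c_3 = 4.5
t_3 = 8.5
a_4 = 16
b_4 = 13
c_4 = 1
t_4 = 9.5
a_5 = 17
b_5 = 8
c_5 = 11
t_5 = 7
a_6 = 7
b_6 = 3
c_6 = 7
t_6 = 5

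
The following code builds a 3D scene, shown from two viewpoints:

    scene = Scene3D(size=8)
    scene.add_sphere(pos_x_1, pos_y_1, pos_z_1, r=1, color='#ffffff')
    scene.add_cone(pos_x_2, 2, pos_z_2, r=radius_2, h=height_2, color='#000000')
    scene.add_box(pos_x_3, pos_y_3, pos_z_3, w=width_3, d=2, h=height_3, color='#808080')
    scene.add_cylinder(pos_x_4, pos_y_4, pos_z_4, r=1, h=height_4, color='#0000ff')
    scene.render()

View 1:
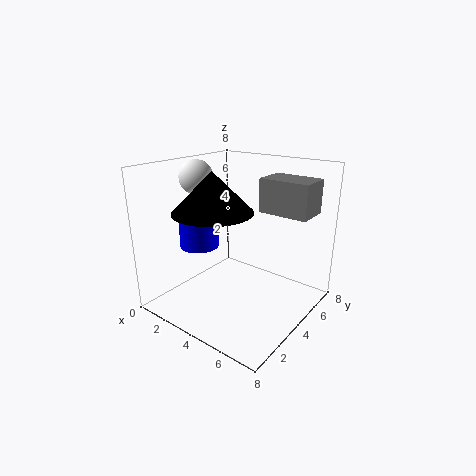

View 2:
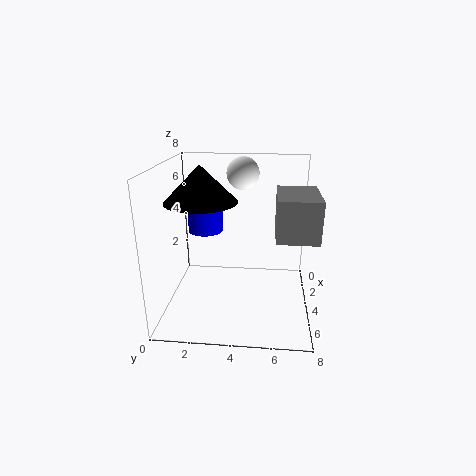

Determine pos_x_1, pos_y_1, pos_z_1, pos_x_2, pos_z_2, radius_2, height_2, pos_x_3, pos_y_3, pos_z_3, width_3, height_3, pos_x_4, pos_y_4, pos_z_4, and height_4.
pos_x_1 = 1; pos_y_1 = 4; pos_z_1 = 7; pos_x_2 = 4; pos_z_2 = 6; radius_2 = 2; height_2 = 2; pos_x_3 = 4; pos_y_3 = 6; pos_z_3 = 5; width_3 = 3; height_3 = 2; pos_x_4 = 3; pos_y_4 = 2; pos_z_4 = 4; height_4 = 2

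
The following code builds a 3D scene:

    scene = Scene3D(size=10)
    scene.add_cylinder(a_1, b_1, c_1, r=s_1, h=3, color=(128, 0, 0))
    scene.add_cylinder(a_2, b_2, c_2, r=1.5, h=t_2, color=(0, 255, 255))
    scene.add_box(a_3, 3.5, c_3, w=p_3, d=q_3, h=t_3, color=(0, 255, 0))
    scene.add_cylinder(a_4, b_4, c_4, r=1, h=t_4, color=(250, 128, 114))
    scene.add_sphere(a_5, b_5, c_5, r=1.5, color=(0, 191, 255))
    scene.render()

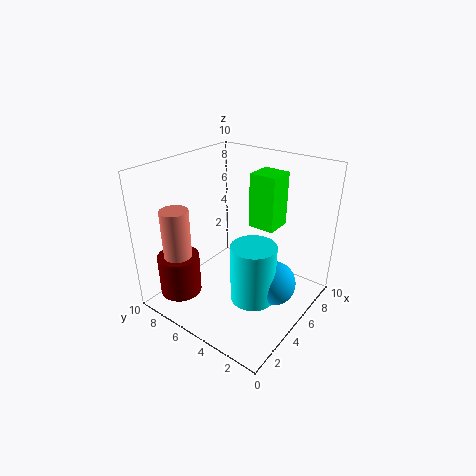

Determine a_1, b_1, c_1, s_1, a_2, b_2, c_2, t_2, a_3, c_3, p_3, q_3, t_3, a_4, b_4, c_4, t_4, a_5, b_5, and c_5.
a_1 = 2.5; b_1 = 8.5; c_1 = 0.5; s_1 = 1.5; a_2 = 4; b_2 = 3; c_2 = 1.5; t_2 = 4; a_3 = 7; c_3 = 5; p_3 = 2; q_3 = 2; t_3 = 4; a_4 = 2.5; b_4 = 8.5; c_4 = 3.5; t_4 = 3.5; a_5 = 5; b_5 = 2; c_5 = 2.5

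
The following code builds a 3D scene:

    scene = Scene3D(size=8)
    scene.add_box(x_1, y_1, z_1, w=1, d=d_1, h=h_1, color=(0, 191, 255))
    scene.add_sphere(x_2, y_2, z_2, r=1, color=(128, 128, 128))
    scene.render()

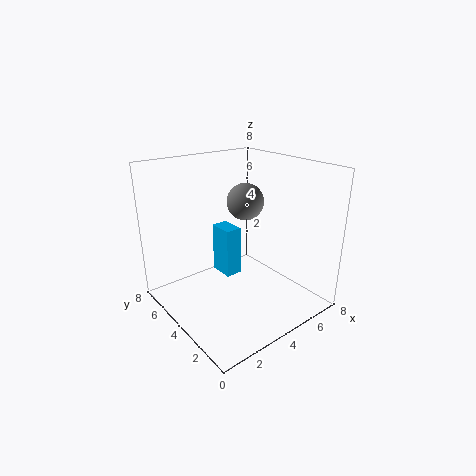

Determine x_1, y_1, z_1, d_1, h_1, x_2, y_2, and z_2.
x_1 = 4; y_1 = 5; z_1 = 1; d_1 = 1.5; h_1 = 3; x_2 = 4.5; y_2 = 4; z_2 = 6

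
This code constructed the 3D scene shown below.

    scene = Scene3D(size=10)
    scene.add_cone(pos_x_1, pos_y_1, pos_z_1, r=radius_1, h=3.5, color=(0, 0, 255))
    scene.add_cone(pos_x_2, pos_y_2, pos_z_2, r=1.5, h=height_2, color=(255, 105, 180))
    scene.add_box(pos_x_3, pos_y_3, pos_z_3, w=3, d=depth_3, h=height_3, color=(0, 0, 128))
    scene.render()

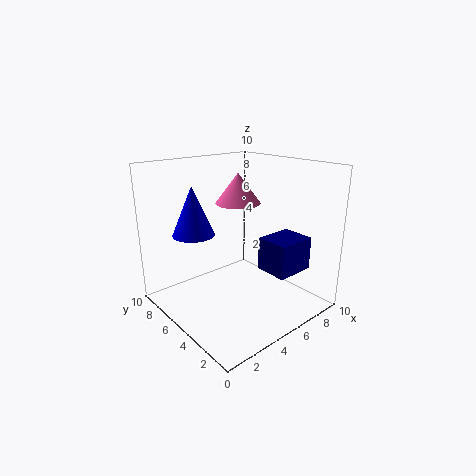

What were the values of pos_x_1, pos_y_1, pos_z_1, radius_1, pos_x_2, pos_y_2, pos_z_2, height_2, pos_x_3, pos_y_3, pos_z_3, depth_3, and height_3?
pos_x_1 = 3; pos_y_1 = 7.5; pos_z_1 = 5; radius_1 = 1.5; pos_x_2 = 5; pos_y_2 = 5; pos_z_2 = 7.5; height_2 = 2; pos_x_3 = 7; pos_y_3 = 2.5; pos_z_3 = 2; depth_3 = 2.5; height_3 = 2.5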